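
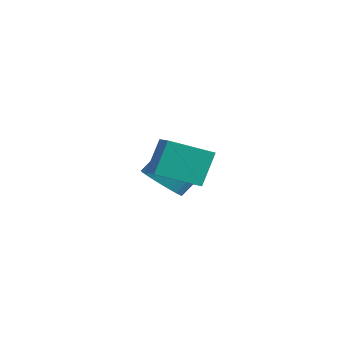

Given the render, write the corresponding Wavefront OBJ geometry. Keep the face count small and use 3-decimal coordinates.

v 1.917 -2.753 2.785
v 1.748 -2.182 3.781
v 2.524 -1.675 2.27
v 2.355 -1.104 3.266
v 2.665 -3.036 3.074
v 2.496 -2.465 4.07
v 3.272 -1.958 2.559
v 3.103 -1.387 3.555
v -0.544 -0.435 0.79
v 0.18 -0.485 0.707
v 0.328 0.286 1.548
v -0.396 0.335 1.63
v 0.117 -0.274 0.526
v 0.265 0.496 1.366
v -0.046 -0.089 0.384
v 0.102 0.682 1.225
v -0.285 0.044 0.304
v -0.137 0.815 1.145
v -0.563 0.104 0.298
v -0.415 0.875 1.139
v -0.839 0.082 0.367
v -0.691 0.853 1.208
v -1.069 -0.019 0.5
v -0.921 0.752 1.341
v -1.22 -0.183 0.678
v -1.072 0.587 1.518
v -1.268 -0.386 0.872
v -1.12 0.385 1.713
v -1.205 -0.596 1.054
v -1.057 0.174 1.894
v -1.042 -0.782 1.195
v -0.894 -0.011 2.036
v -0.803 -0.915 1.275
v -0.655 -0.144 2.116
v -0.525 -0.975 1.281
v -0.377 -0.204 2.122
v -0.249 -0.953 1.212
v -0.101 -0.182 2.053
v -0.019 -0.852 1.079
v 0.129 -0.081 1.92
v 0.132 -0.687 0.902
v 0.28 0.083 1.742
f 2 4 1
f 5 2 1
f 1 4 3
f 3 5 1
f 2 8 4
f 6 2 5
f 6 8 2
f 4 8 3
f 7 5 3
f 3 8 7
f 7 6 5
f 8 6 7
f 10 9 13
f 10 13 11
f 11 13 14
f 11 14 12
f 13 9 15
f 13 15 14
f 14 15 16
f 14 16 12
f 15 9 17
f 15 17 16
f 16 17 18
f 16 18 12
f 17 9 19
f 17 19 18
f 18 19 20
f 18 20 12
f 19 9 21
f 19 21 20
f 20 21 22
f 20 22 12
f 21 9 23
f 21 23 22
f 22 23 24
f 22 24 12
f 23 9 25
f 23 25 24
f 24 25 26
f 24 26 12
f 25 9 27
f 25 27 26
f 26 27 28
f 26 28 12
f 27 9 29
f 27 29 28
f 28 29 30
f 28 30 12
f 29 9 31
f 29 31 30
f 30 31 32
f 30 32 12
f 31 9 33
f 31 33 32
f 32 33 34
f 32 34 12
f 33 9 35
f 33 35 34
f 34 35 36
f 34 36 12
f 35 9 37
f 35 37 36
f 36 37 38
f 36 38 12
f 37 9 39
f 37 39 38
f 38 39 40
f 38 40 12
f 39 9 41
f 39 41 40
f 40 41 42
f 40 42 12
f 41 9 10
f 41 10 42
f 42 10 11
f 42 11 12



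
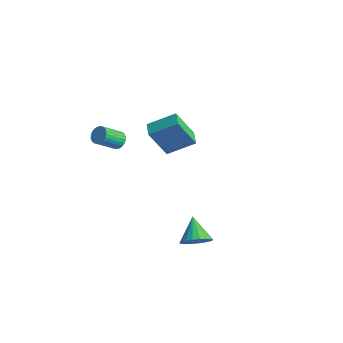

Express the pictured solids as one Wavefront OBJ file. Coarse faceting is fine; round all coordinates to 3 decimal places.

v 4.489 -2.258 -1.751
v 4.782 -2.729 -1.134
v 3.471 -1.682 -0.829
v 4.983 -2.421 -1.104
v 5.086 -2.08 -1.203
v 5.072 -1.775 -1.41
v 4.941 -1.565 -1.685
v 4.722 -1.493 -1.973
v 4.456 -1.572 -2.217
v 4.197 -1.787 -2.369
v 3.995 -2.095 -2.398
v 3.892 -2.436 -2.299
v 3.907 -2.741 -2.092
v 4.037 -2.951 -1.817
v 4.257 -3.024 -1.529
v 4.523 -2.944 -1.285
v -1.148 -2.791 2.609
v -0.709 -3.024 2.397
v -0.853 -4.101 3.279
v -1.292 -3.869 3.491
v -0.624 -2.908 2.551
v -0.768 -3.986 3.433
v -0.619 -2.775 2.715
v -0.763 -3.853 3.597
v -0.694 -2.645 2.862
v -0.838 -3.723 3.744
v -0.838 -2.537 2.971
v -0.982 -3.614 3.853
v -1.03 -2.467 3.024
v -1.174 -3.545 3.906
v -1.239 -2.447 3.015
v -1.383 -3.524 3.897
v -1.435 -2.479 2.944
v -1.579 -3.557 3.826
v -1.587 -2.559 2.821
v -1.731 -3.636 3.703
v -1.672 -2.674 2.667
v -1.816 -3.752 3.549
v -1.677 -2.807 2.503
v -1.821 -3.885 3.385
v -1.602 -2.937 2.356
v -1.746 -4.015 3.238
v -1.458 -3.046 2.247
v -1.602 -4.123 3.129
v -1.266 -3.115 2.194
v -1.41 -4.193 3.076
v -1.057 -3.136 2.203
v -1.201 -4.213 3.085
v -0.861 -3.103 2.274
v -1.005 -4.181 3.156
v -2.181 1.083 -1.203
v -2.557 0.171 0.606
v -2.968 1.572 -1.12
v -3.344 0.659 0.688
v -1.316 2.341 -0.388
v -1.692 1.428 1.42
v -2.103 2.829 -0.306
v -2.479 1.917 1.503
f 2 1 4
f 2 4 3
f 4 1 5
f 4 5 3
f 5 1 6
f 5 6 3
f 6 1 7
f 6 7 3
f 7 1 8
f 7 8 3
f 8 1 9
f 8 9 3
f 9 1 10
f 9 10 3
f 10 1 11
f 10 11 3
f 11 1 12
f 11 12 3
f 12 1 13
f 12 13 3
f 13 1 14
f 13 14 3
f 14 1 15
f 14 15 3
f 15 1 16
f 15 16 3
f 16 1 2
f 16 2 3
f 18 17 21
f 18 21 19
f 19 21 22
f 19 22 20
f 21 17 23
f 21 23 22
f 22 23 24
f 22 24 20
f 23 17 25
f 23 25 24
f 24 25 26
f 24 26 20
f 25 17 27
f 25 27 26
f 26 27 28
f 26 28 20
f 27 17 29
f 27 29 28
f 28 29 30
f 28 30 20
f 29 17 31
f 29 31 30
f 30 31 32
f 30 32 20
f 31 17 33
f 31 33 32
f 32 33 34
f 32 34 20
f 33 17 35
f 33 35 34
f 34 35 36
f 34 36 20
f 35 17 37
f 35 37 36
f 36 37 38
f 36 38 20
f 37 17 39
f 37 39 38
f 38 39 40
f 38 40 20
f 39 17 41
f 39 41 40
f 40 41 42
f 40 42 20
f 41 17 43
f 41 43 42
f 42 43 44
f 42 44 20
f 43 17 45
f 43 45 44
f 44 45 46
f 44 46 20
f 45 17 47
f 45 47 46
f 46 47 48
f 46 48 20
f 47 17 49
f 47 49 48
f 48 49 50
f 48 50 20
f 49 17 18
f 49 18 50
f 50 18 19
f 50 19 20
f 52 54 51
f 55 52 51
f 51 54 53
f 53 55 51
f 52 58 54
f 56 52 55
f 56 58 52
f 54 58 53
f 57 55 53
f 53 58 57
f 57 56 55
f 58 56 57



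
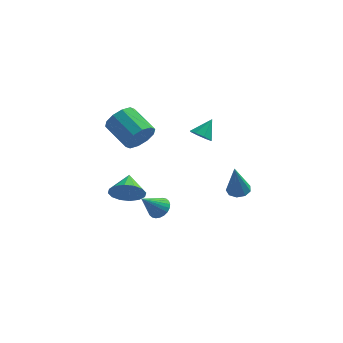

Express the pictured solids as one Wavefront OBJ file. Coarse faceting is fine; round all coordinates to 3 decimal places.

v -1.62 0.025 -2.183
v -1.192 -0.313 -1.356
v -1.68 1.235 -1.657
v -0.804 -0.163 -1.655
v -0.634 0.036 -2.095
v -0.728 0.233 -2.559
v -1.061 0.374 -2.922
v -1.544 0.422 -3.087
v -2.047 0.363 -3.009
v -2.436 0.214 -2.711
v -2.606 0.014 -2.27
v -2.512 -0.183 -1.807
v -2.179 -0.324 -1.444
v -1.696 -0.371 -1.279
v -0.189 1.71 -4.484
v 0.133 2.117 -4.014
v -1.031 1.05 -3.336
v -0.081 2.273 -4.082
v -0.311 2.343 -4.211
v -0.523 2.316 -4.381
v -0.684 2.198 -4.567
v -0.77 2.005 -4.741
v -0.767 1.767 -4.875
v -0.676 1.521 -4.95
v -0.511 1.303 -4.954
v -0.297 1.148 -4.887
v -0.067 1.078 -4.758
v 0.145 1.104 -4.588
v 0.306 1.222 -4.402
v 0.392 1.415 -4.228
v 0.389 1.653 -4.094
v 0.298 1.899 -4.019
v -1.06 1.145 1.315
v -0.532 1.244 2.087
v -1.753 2.373 2.777
v -2.28 2.275 2.005
v -0.371 1.652 1.705
v -1.591 2.781 2.395
v -0.472 1.866 1.175
v -1.693 2.995 1.865
v -0.799 1.805 0.698
v -2.019 2.934 1.388
v -1.224 1.492 0.457
v -2.445 2.621 1.147
v -1.587 1.047 0.543
v -2.808 2.176 1.233
v -1.749 0.639 0.925
v -2.969 1.768 1.615
v -1.647 0.425 1.455
v -2.868 1.554 2.145
v -1.321 0.486 1.932
v -2.541 1.615 2.622
v -0.895 0.799 2.173
v -2.116 1.928 2.863
v 3.892 2.387 -3.128
v 4.48 2.66 -3.002
v 3.708 1.873 -1.152
v 4.152 2.967 -2.953
v 3.704 3.003 -2.986
v 3.343 2.75 -3.085
v 3.24 2.327 -3.205
v 3.441 1.932 -3.288
v 3.854 1.75 -3.297
v 4.285 1.865 -3.227
v 4.532 2.225 -3.11
v 2.196 -0.459 2.812
v 2.42 -0.077 2.35
v 2.684 0.239 3.628
v 1.974 0.056 2.503
v 1.658 -0.113 2.837
v 1.657 -0.484 3.157
v 1.971 -0.841 3.274
v 2.417 -0.974 3.121
v 2.733 -0.806 2.787
v 2.734 -0.434 2.468
f 2 1 4
f 2 4 3
f 4 1 5
f 4 5 3
f 5 1 6
f 5 6 3
f 6 1 7
f 6 7 3
f 7 1 8
f 7 8 3
f 8 1 9
f 8 9 3
f 9 1 10
f 9 10 3
f 10 1 11
f 10 11 3
f 11 1 12
f 11 12 3
f 12 1 13
f 12 13 3
f 13 1 14
f 13 14 3
f 14 1 2
f 14 2 3
f 16 15 18
f 16 18 17
f 18 15 19
f 18 19 17
f 19 15 20
f 19 20 17
f 20 15 21
f 20 21 17
f 21 15 22
f 21 22 17
f 22 15 23
f 22 23 17
f 23 15 24
f 23 24 17
f 24 15 25
f 24 25 17
f 25 15 26
f 25 26 17
f 26 15 27
f 26 27 17
f 27 15 28
f 27 28 17
f 28 15 29
f 28 29 17
f 29 15 30
f 29 30 17
f 30 15 31
f 30 31 17
f 31 15 32
f 31 32 17
f 32 15 16
f 32 16 17
f 34 33 37
f 34 37 35
f 35 37 38
f 35 38 36
f 37 33 39
f 37 39 38
f 38 39 40
f 38 40 36
f 39 33 41
f 39 41 40
f 40 41 42
f 40 42 36
f 41 33 43
f 41 43 42
f 42 43 44
f 42 44 36
f 43 33 45
f 43 45 44
f 44 45 46
f 44 46 36
f 45 33 47
f 45 47 46
f 46 47 48
f 46 48 36
f 47 33 49
f 47 49 48
f 48 49 50
f 48 50 36
f 49 33 51
f 49 51 50
f 50 51 52
f 50 52 36
f 51 33 53
f 51 53 52
f 52 53 54
f 52 54 36
f 53 33 34
f 53 34 54
f 54 34 35
f 54 35 36
f 56 55 58
f 56 58 57
f 58 55 59
f 58 59 57
f 59 55 60
f 59 60 57
f 60 55 61
f 60 61 57
f 61 55 62
f 61 62 57
f 62 55 63
f 62 63 57
f 63 55 64
f 63 64 57
f 64 55 65
f 64 65 57
f 65 55 56
f 65 56 57
f 67 66 69
f 67 69 68
f 69 66 70
f 69 70 68
f 70 66 71
f 70 71 68
f 71 66 72
f 71 72 68
f 72 66 73
f 72 73 68
f 73 66 74
f 73 74 68
f 74 66 75
f 74 75 68
f 75 66 67
f 75 67 68



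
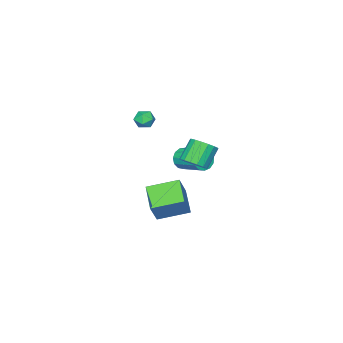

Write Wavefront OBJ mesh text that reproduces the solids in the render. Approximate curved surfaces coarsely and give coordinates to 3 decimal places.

v 3.034 1.055 -1.434
v 1.765 2.341 -0.912
v 3.994 2.303 -2.174
v 2.726 3.589 -1.652
v 3.754 1.251 -0.168
v 2.486 2.537 0.354
v 4.715 2.499 -0.908
v 3.446 3.785 -0.386
v -1.648 -0.219 -1.292
v -0.98 -0.301 -0.741
v -1.984 -0.384 0.463
v -2.652 -0.301 -0.088
v -1.041 0.11 -0.763
v -2.044 0.028 0.441
v -1.24 0.446 -0.907
v -2.244 0.364 0.298
v -1.533 0.63 -1.138
v -2.537 0.547 0.066
v -1.853 0.619 -1.405
v -2.857 0.537 -0.201
v -2.125 0.417 -1.646
v -3.129 0.334 -0.442
v -2.289 0.068 -1.806
v -3.292 -0.014 -0.602
v -2.305 -0.345 -1.848
v -3.309 -0.428 -0.644
v -2.171 -0.73 -1.763
v -3.175 -0.813 -0.559
v -1.917 -0.998 -1.57
v -2.921 -1.081 -0.365
v -1.602 -1.087 -1.313
v -2.605 -1.17 -0.109
v -1.297 -0.977 -1.052
v -2.301 -1.06 0.153
v -1.073 -0.694 -0.845
v -2.076 -0.776 0.359
v -1.069 -3.008 2.16
v -0.727 -2.489 1.852
v -0.653 -3.731 1.408
v -0.311 -3.212 1.1
v -0.119 -3.426 1.731
v -0.377 -2.98 2.196
v -1.003 -3.24 1.064
v -1.261 -2.794 1.529
v -0.686 -2.633 1.174
v -0.14 -2.747 1.587
v -1.24 -3.473 1.673
v -0.694 -3.587 2.086
v -3.828 -3.022 -2.893
v -3.39 -3.261 -2.28
v -3.294 -1.537 -1.675
v -3.732 -1.298 -2.287
v -3.105 -3.163 -2.607
v -3.009 -1.438 -2.002
v -3.049 -3.019 -3.025
v -2.953 -1.295 -2.42
v -3.241 -2.877 -3.401
v -3.145 -1.152 -2.796
v -3.619 -2.78 -3.615
v -3.523 -1.056 -3.01
v -4.063 -2.761 -3.6
v -3.967 -1.036 -2.995
v -4.433 -2.824 -3.36
v -4.337 -1.1 -2.755
v -4.611 -2.951 -2.972
v -4.515 -1.226 -2.367
v -4.54 -3.1 -2.559
v -4.444 -1.375 -1.954
v -4.243 -3.224 -2.251
v -4.147 -1.5 -1.646
v -3.814 -3.284 -2.147
v -3.718 -1.56 -1.542
f 2 4 1
f 5 2 1
f 1 4 3
f 3 5 1
f 2 8 4
f 6 2 5
f 6 8 2
f 4 8 3
f 7 5 3
f 3 8 7
f 7 6 5
f 8 6 7
f 10 9 13
f 10 13 11
f 11 13 14
f 11 14 12
f 13 9 15
f 13 15 14
f 14 15 16
f 14 16 12
f 15 9 17
f 15 17 16
f 16 17 18
f 16 18 12
f 17 9 19
f 17 19 18
f 18 19 20
f 18 20 12
f 19 9 21
f 19 21 20
f 20 21 22
f 20 22 12
f 21 9 23
f 21 23 22
f 22 23 24
f 22 24 12
f 23 9 25
f 23 25 24
f 24 25 26
f 24 26 12
f 25 9 27
f 25 27 26
f 26 27 28
f 26 28 12
f 27 9 29
f 27 29 28
f 28 29 30
f 28 30 12
f 29 9 31
f 29 31 30
f 30 31 32
f 30 32 12
f 31 9 33
f 31 33 32
f 32 33 34
f 32 34 12
f 33 9 35
f 33 35 34
f 34 35 36
f 34 36 12
f 35 9 10
f 35 10 36
f 36 10 11
f 36 11 12
f 37 48 42
f 37 42 38
f 37 38 44
f 37 44 47
f 37 47 48
f 38 42 46
f 42 48 41
f 48 47 39
f 47 44 43
f 44 38 45
f 40 46 41
f 40 41 39
f 40 39 43
f 40 43 45
f 40 45 46
f 41 46 42
f 39 41 48
f 43 39 47
f 45 43 44
f 46 45 38
f 50 49 53
f 50 53 51
f 51 53 54
f 51 54 52
f 53 49 55
f 53 55 54
f 54 55 56
f 54 56 52
f 55 49 57
f 55 57 56
f 56 57 58
f 56 58 52
f 57 49 59
f 57 59 58
f 58 59 60
f 58 60 52
f 59 49 61
f 59 61 60
f 60 61 62
f 60 62 52
f 61 49 63
f 61 63 62
f 62 63 64
f 62 64 52
f 63 49 65
f 63 65 64
f 64 65 66
f 64 66 52
f 65 49 67
f 65 67 66
f 66 67 68
f 66 68 52
f 67 49 69
f 67 69 68
f 68 69 70
f 68 70 52
f 69 49 71
f 69 71 70
f 70 71 72
f 70 72 52
f 71 49 50
f 71 50 72
f 72 50 51
f 72 51 52



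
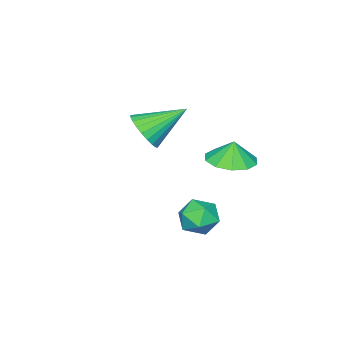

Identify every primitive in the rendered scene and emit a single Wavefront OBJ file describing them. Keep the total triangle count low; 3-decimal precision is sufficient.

v -2.218 -3.701 -1.936
v -1.651 -3.828 -1.123
v -3.582 -2.539 -0.804
v -1.497 -3.502 -1.273
v -1.453 -3.207 -1.524
v -1.526 -2.986 -1.837
v -1.704 -2.875 -2.166
v -1.961 -2.889 -2.46
v -2.256 -3.027 -2.674
v -2.546 -3.268 -2.776
v -2.786 -3.574 -2.75
v -2.939 -3.9 -2.6
v -2.983 -4.196 -2.349
v -2.91 -4.416 -2.035
v -2.732 -4.528 -1.707
v -2.476 -4.514 -1.413
v -2.18 -4.376 -1.199
v -1.891 -4.135 -1.097
v -0.116 1.54 -4.061
v 0.418 2.133 -3.592
v 0.762 0.407 -3.628
v 1.296 1 -3.159
v 0.436 0.823 -2.868
v -0.107 1.522 -3.136
v 1.287 1.018 -4.084
v 0.744 1.717 -4.352
v 1.285 1.81 -3.607
v 0.759 1.69 -2.855
v 0.421 0.85 -4.365
v -0.105 0.73 -3.613
v -2.379 0.594 -2.052
v -1.525 1.255 -2.029
v -2.461 0.666 -1.048
v -2.074 1.629 -2.101
v -2.739 1.607 -2.154
v -3.266 1.199 -2.168
v -3.455 0.559 -2.138
v -3.233 -0.067 -2.075
v -2.684 -0.441 -2.003
v -2.019 -0.419 -1.95
v -1.492 -0.01 -1.936
v -1.303 0.629 -1.967
f 2 1 4
f 2 4 3
f 4 1 5
f 4 5 3
f 5 1 6
f 5 6 3
f 6 1 7
f 6 7 3
f 7 1 8
f 7 8 3
f 8 1 9
f 8 9 3
f 9 1 10
f 9 10 3
f 10 1 11
f 10 11 3
f 11 1 12
f 11 12 3
f 12 1 13
f 12 13 3
f 13 1 14
f 13 14 3
f 14 1 15
f 14 15 3
f 15 1 16
f 15 16 3
f 16 1 17
f 16 17 3
f 17 1 18
f 17 18 3
f 18 1 2
f 18 2 3
f 19 30 24
f 19 24 20
f 19 20 26
f 19 26 29
f 19 29 30
f 20 24 28
f 24 30 23
f 30 29 21
f 29 26 25
f 26 20 27
f 22 28 23
f 22 23 21
f 22 21 25
f 22 25 27
f 22 27 28
f 23 28 24
f 21 23 30
f 25 21 29
f 27 25 26
f 28 27 20
f 32 31 34
f 32 34 33
f 34 31 35
f 34 35 33
f 35 31 36
f 35 36 33
f 36 31 37
f 36 37 33
f 37 31 38
f 37 38 33
f 38 31 39
f 38 39 33
f 39 31 40
f 39 40 33
f 40 31 41
f 40 41 33
f 41 31 42
f 41 42 33
f 42 31 32
f 42 32 33



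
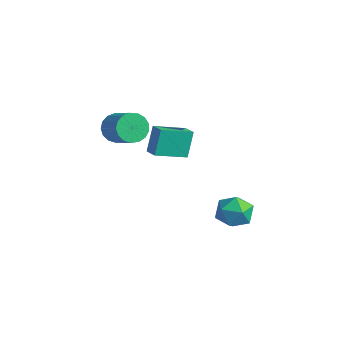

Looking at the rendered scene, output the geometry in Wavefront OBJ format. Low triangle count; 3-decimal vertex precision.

v 3.138 2.115 -0.71
v 3.753 2.213 -1.709
v 3.807 0.347 -0.471
v 4.422 0.445 -1.47
v 4.727 1.08 -0.526
v 4.313 2.173 -0.674
v 3.247 0.387 -1.506
v 2.833 1.48 -1.654
v 3.821 1.145 -2.201
v 4.735 1.573 -1.596
v 2.825 0.987 -0.584
v 3.739 1.415 0.021
v -1.595 -0.601 1.603
v -1.918 0.062 3.223
v -1.094 1.262 0.94
v -1.417 1.925 2.56
v -0.643 -0.765 1.86
v -0.966 -0.102 3.48
v -0.142 1.098 1.197
v -0.465 1.761 2.817
v -3.899 -0.932 2.412
v -3.46 -1.349 1.591
v -1.822 -1.464 2.527
v -2.261 -1.048 3.348
v -3.391 -0.87 1.53
v -1.753 -0.985 2.466
v -3.438 -0.405 1.671
v -1.8 -0.52 2.606
v -3.592 -0.061 1.981
v -1.953 -0.176 2.917
v -3.815 0.084 2.39
v -2.177 -0.031 3.326
v -4.058 -0.004 2.805
v -2.42 -0.12 3.74
v -4.264 -0.305 3.129
v -2.626 -0.421 4.065
v -4.387 -0.75 3.289
v -2.749 -0.865 4.225
v -4.398 -1.236 3.248
v -2.76 -1.352 4.184
v -4.295 -1.653 3.016
v -2.657 -1.768 3.952
v -4.101 -1.905 2.645
v -2.463 -2.02 3.581
v -3.86 -1.934 2.221
v -2.222 -2.049 3.157
v -3.629 -1.733 1.841
v -1.991 -1.848 2.777
f 1 12 6
f 1 6 2
f 1 2 8
f 1 8 11
f 1 11 12
f 2 6 10
f 6 12 5
f 12 11 3
f 11 8 7
f 8 2 9
f 4 10 5
f 4 5 3
f 4 3 7
f 4 7 9
f 4 9 10
f 5 10 6
f 3 5 12
f 7 3 11
f 9 7 8
f 10 9 2
f 14 16 13
f 17 14 13
f 13 16 15
f 15 17 13
f 14 20 16
f 18 14 17
f 18 20 14
f 16 20 15
f 19 17 15
f 15 20 19
f 19 18 17
f 20 18 19
f 22 21 25
f 22 25 23
f 23 25 26
f 23 26 24
f 25 21 27
f 25 27 26
f 26 27 28
f 26 28 24
f 27 21 29
f 27 29 28
f 28 29 30
f 28 30 24
f 29 21 31
f 29 31 30
f 30 31 32
f 30 32 24
f 31 21 33
f 31 33 32
f 32 33 34
f 32 34 24
f 33 21 35
f 33 35 34
f 34 35 36
f 34 36 24
f 35 21 37
f 35 37 36
f 36 37 38
f 36 38 24
f 37 21 39
f 37 39 38
f 38 39 40
f 38 40 24
f 39 21 41
f 39 41 40
f 40 41 42
f 40 42 24
f 41 21 43
f 41 43 42
f 42 43 44
f 42 44 24
f 43 21 45
f 43 45 44
f 44 45 46
f 44 46 24
f 45 21 47
f 45 47 46
f 46 47 48
f 46 48 24
f 47 21 22
f 47 22 48
f 48 22 23
f 48 23 24



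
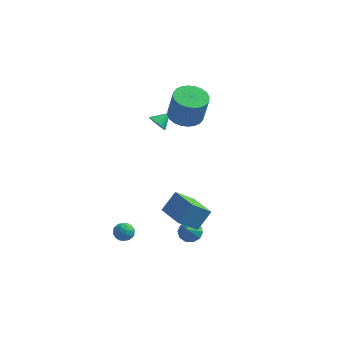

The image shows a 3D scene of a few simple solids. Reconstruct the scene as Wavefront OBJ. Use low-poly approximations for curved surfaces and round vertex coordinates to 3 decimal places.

v -1.486 1.724 3.079
v -0.52 1.43 2.827
v -0.109 1.222 4.65
v -1.074 1.516 4.901
v -0.474 1.831 2.863
v -0.063 1.623 4.685
v -0.581 2.216 2.931
v -0.17 2.009 4.754
v -0.827 2.527 3.022
v -0.416 2.319 4.844
v -1.172 2.715 3.121
v -0.761 2.507 4.944
v -1.566 2.752 3.214
v -1.155 2.544 5.037
v -1.947 2.633 3.286
v -1.536 2.425 5.109
v -2.257 2.375 3.327
v -1.846 2.167 5.15
v -2.451 2.018 3.33
v -2.04 1.81 5.153
v -2.497 1.617 3.295
v -2.086 1.409 5.117
v -2.39 1.231 3.226
v -1.979 1.024 5.049
v -2.144 0.921 3.136
v -1.733 0.713 4.958
v -1.799 0.733 3.036
v -1.388 0.525 4.859
v -1.405 0.696 2.943
v -0.994 0.488 4.766
v -1.024 0.815 2.871
v -0.613 0.607 4.694
v -0.714 1.073 2.83
v -0.303 0.865 4.653
v -3.644 -2.961 -3.463
v -3.033 -2.926 -3.686
v -3.587 -4.014 -3.474
v -2.976 -3.979 -3.697
v -3.111 -3.791 -3.088
v -3.147 -3.14 -3.081
v -3.473 -3.8 -4.079
v -3.509 -3.149 -4.072
v -2.927 -3.444 -4.067
v -2.704 -3.438 -3.455
v -3.916 -3.502 -3.705
v -3.693 -3.496 -3.093
v -3.344 -2.851 -3.574
v -3.276 -4.089 -3.586
v -3.356 -3.979 -3.228
v -2.997 -3.958 -3.36
v -3.411 -2.977 -3.218
v -3.051 -2.956 -3.349
v -3.097 -3.464 -2.998
v -3.569 -3.984 -3.811
v -3.209 -3.963 -3.942
v -3.623 -2.982 -3.8
v -3.264 -2.961 -3.932
v -3.523 -3.476 -4.162
v -2.922 -3.135 -3.929
v -2.889 -3.754 -3.935
v -3.181 -3.649 -4.159
v -3.202 -3.266 -4.155
v -2.791 -3.131 -3.569
v -2.757 -3.751 -3.575
v -2.837 -3.64 -3.217
v -2.858 -3.257 -3.213
v -2.729 -3.436 -3.793
v -3.863 -3.189 -3.585
v -3.829 -3.809 -3.591
v -3.762 -3.683 -3.947
v -3.783 -3.3 -3.943
v -3.731 -3.186 -3.225
v -3.698 -3.805 -3.231
v -3.418 -3.674 -3.005
v -3.439 -3.291 -3.001
v -3.891 -3.504 -3.367
v -3.607 2.926 0.963
v -3.374 3.188 0.415
v -3.073 3.654 1.537
v -3.639 3.343 0.465
v -3.897 3.402 0.629
v -4.088 3.352 0.869
v -4.169 3.205 1.131
v -4.121 2.994 1.354
v -3.955 2.767 1.488
v -3.709 2.576 1.501
v -3.44 2.466 1.391
v -3.209 2.461 1.183
v -3.069 2.563 0.924
v -3.052 2.747 0.674
v -3.162 2.973 0.491
v 0.308 -2.694 -3.181
v 0.793 -2.295 -2.849
v 0.352 -3.446 -2.339
v 0.396 -2.166 -2.714
v -0.034 -2.239 -2.757
v -0.334 -2.485 -2.962
v -0.388 -2.811 -3.25
v -0.177 -3.092 -3.513
v 0.22 -3.221 -3.648
v 0.651 -3.148 -3.605
v 0.951 -2.902 -3.4
v 1.005 -2.576 -3.111
v 1.264 -4.32 -1.409
v 0.435 -5.095 -0.413
v -0.087 -3.152 -1.626
v -0.917 -3.926 -0.63
v 1.777 -3.534 -0.37
v 0.947 -4.308 0.626
v 0.425 -2.365 -0.587
v -0.404 -3.14 0.409
f 2 1 5
f 2 5 3
f 3 5 6
f 3 6 4
f 5 1 7
f 5 7 6
f 6 7 8
f 6 8 4
f 7 1 9
f 7 9 8
f 8 9 10
f 8 10 4
f 9 1 11
f 9 11 10
f 10 11 12
f 10 12 4
f 11 1 13
f 11 13 12
f 12 13 14
f 12 14 4
f 13 1 15
f 13 15 14
f 14 15 16
f 14 16 4
f 15 1 17
f 15 17 16
f 16 17 18
f 16 18 4
f 17 1 19
f 17 19 18
f 18 19 20
f 18 20 4
f 19 1 21
f 19 21 20
f 20 21 22
f 20 22 4
f 21 1 23
f 21 23 22
f 22 23 24
f 22 24 4
f 23 1 25
f 23 25 24
f 24 25 26
f 24 26 4
f 25 1 27
f 25 27 26
f 26 27 28
f 26 28 4
f 27 1 29
f 27 29 28
f 28 29 30
f 28 30 4
f 29 1 31
f 29 31 30
f 30 31 32
f 30 32 4
f 31 1 33
f 31 33 32
f 32 33 34
f 32 34 4
f 33 1 2
f 33 2 34
f 34 2 3
f 34 3 4
f 35 72 51
f 72 46 75
f 51 75 40
f 72 75 51
f 35 51 47
f 51 40 52
f 47 52 36
f 51 52 47
f 35 47 56
f 47 36 57
f 56 57 42
f 47 57 56
f 35 56 68
f 56 42 71
f 68 71 45
f 56 71 68
f 35 68 72
f 68 45 76
f 72 76 46
f 68 76 72
f 36 52 63
f 52 40 66
f 63 66 44
f 52 66 63
f 40 75 53
f 75 46 74
f 53 74 39
f 75 74 53
f 46 76 73
f 76 45 69
f 73 69 37
f 76 69 73
f 45 71 70
f 71 42 58
f 70 58 41
f 71 58 70
f 42 57 62
f 57 36 59
f 62 59 43
f 57 59 62
f 38 64 50
f 64 44 65
f 50 65 39
f 64 65 50
f 38 50 48
f 50 39 49
f 48 49 37
f 50 49 48
f 38 48 55
f 48 37 54
f 55 54 41
f 48 54 55
f 38 55 60
f 55 41 61
f 60 61 43
f 55 61 60
f 38 60 64
f 60 43 67
f 64 67 44
f 60 67 64
f 39 65 53
f 65 44 66
f 53 66 40
f 65 66 53
f 37 49 73
f 49 39 74
f 73 74 46
f 49 74 73
f 41 54 70
f 54 37 69
f 70 69 45
f 54 69 70
f 43 61 62
f 61 41 58
f 62 58 42
f 61 58 62
f 44 67 63
f 67 43 59
f 63 59 36
f 67 59 63
f 78 77 80
f 78 80 79
f 80 77 81
f 80 81 79
f 81 77 82
f 81 82 79
f 82 77 83
f 82 83 79
f 83 77 84
f 83 84 79
f 84 77 85
f 84 85 79
f 85 77 86
f 85 86 79
f 86 77 87
f 86 87 79
f 87 77 88
f 87 88 79
f 88 77 89
f 88 89 79
f 89 77 90
f 89 90 79
f 90 77 91
f 90 91 79
f 91 77 78
f 91 78 79
f 93 92 95
f 93 95 94
f 95 92 96
f 95 96 94
f 96 92 97
f 96 97 94
f 97 92 98
f 97 98 94
f 98 92 99
f 98 99 94
f 99 92 100
f 99 100 94
f 100 92 101
f 100 101 94
f 101 92 102
f 101 102 94
f 102 92 103
f 102 103 94
f 103 92 93
f 103 93 94
f 105 107 104
f 108 105 104
f 104 107 106
f 106 108 104
f 105 111 107
f 109 105 108
f 109 111 105
f 107 111 106
f 110 108 106
f 106 111 110
f 110 109 108
f 111 109 110



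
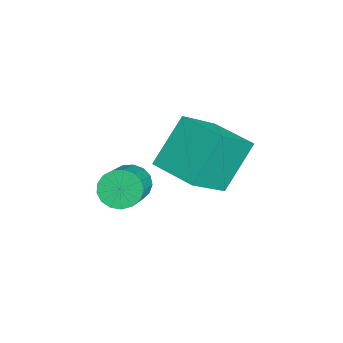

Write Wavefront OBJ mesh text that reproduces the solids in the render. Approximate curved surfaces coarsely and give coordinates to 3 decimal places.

v -0.128 -2.211 1.54
v -0.792 -1.391 2.742
v 0.869 -1.362 1.51
v 0.205 -0.541 2.712
v 0.695 -3.139 2.628
v 0.031 -2.318 3.83
v 1.692 -2.289 2.598
v 1.028 -1.469 3.8
v 0.868 -3.717 2.073
v 1.214 -3.718 1.633
v 2.679 -4.084 2.787
v 2.332 -4.083 3.227
v 1.214 -3.463 1.714
v 2.679 -3.828 2.868
v 1.134 -3.266 1.877
v 2.599 -3.631 3.031
v 0.994 -3.172 2.085
v 2.459 -3.537 3.239
v 0.824 -3.203 2.291
v 2.289 -3.568 3.444
v 0.665 -3.352 2.446
v 2.13 -3.717 3.6
v 0.552 -3.585 2.516
v 2.017 -3.95 3.67
v 0.511 -3.848 2.485
v 1.976 -4.213 3.638
v 0.552 -4.081 2.359
v 2.017 -4.446 3.513
v 0.665 -4.231 2.168
v 2.13 -4.596 3.321
v 0.825 -4.263 1.955
v 2.29 -4.628 3.109
v 0.994 -4.17 1.769
v 2.459 -4.535 2.923
v 1.135 -3.974 1.653
v 2.599 -4.339 2.807
f 2 4 1
f 5 2 1
f 1 4 3
f 3 5 1
f 2 8 4
f 6 2 5
f 6 8 2
f 4 8 3
f 7 5 3
f 3 8 7
f 7 6 5
f 8 6 7
f 10 9 13
f 10 13 11
f 11 13 14
f 11 14 12
f 13 9 15
f 13 15 14
f 14 15 16
f 14 16 12
f 15 9 17
f 15 17 16
f 16 17 18
f 16 18 12
f 17 9 19
f 17 19 18
f 18 19 20
f 18 20 12
f 19 9 21
f 19 21 20
f 20 21 22
f 20 22 12
f 21 9 23
f 21 23 22
f 22 23 24
f 22 24 12
f 23 9 25
f 23 25 24
f 24 25 26
f 24 26 12
f 25 9 27
f 25 27 26
f 26 27 28
f 26 28 12
f 27 9 29
f 27 29 28
f 28 29 30
f 28 30 12
f 29 9 31
f 29 31 30
f 30 31 32
f 30 32 12
f 31 9 33
f 31 33 32
f 32 33 34
f 32 34 12
f 33 9 35
f 33 35 34
f 34 35 36
f 34 36 12
f 35 9 10
f 35 10 36
f 36 10 11
f 36 11 12



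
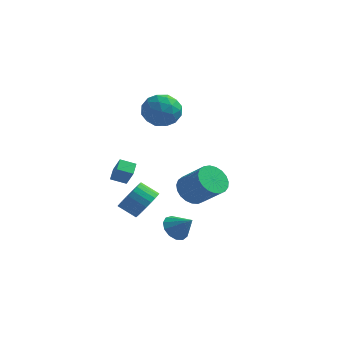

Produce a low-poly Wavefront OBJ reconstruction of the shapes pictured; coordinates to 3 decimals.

v -1.617 -2.082 -2.858
v -1.131 -2.759 -2.219
v -2.178 -2.835 -1.504
v -2.663 -2.158 -2.142
v -1.037 -2.402 -2.043
v -2.084 -2.478 -1.328
v -1.031 -1.996 -1.991
v -2.077 -2.071 -1.275
v -1.114 -1.602 -2.071
v -2.16 -1.678 -1.355
v -1.273 -1.282 -2.27
v -2.32 -1.358 -1.555
v -1.485 -1.084 -2.559
v -2.532 -1.16 -1.844
v -1.717 -1.038 -2.894
v -2.764 -1.113 -2.179
v -1.934 -1.15 -3.223
v -2.98 -1.226 -2.508
v -2.102 -1.405 -3.496
v -3.149 -1.481 -2.781
v -2.196 -1.762 -3.672
v -3.243 -1.838 -2.957
v -2.203 -2.169 -3.725
v -3.249 -2.244 -3.009
v -2.12 -2.562 -3.645
v -3.166 -2.638 -2.929
v -1.96 -2.882 -3.445
v -3.007 -2.958 -2.73
v -1.748 -3.08 -3.156
v -2.795 -3.156 -2.441
v -1.516 -3.127 -2.821
v -2.563 -3.202 -2.106
v -1.3 -3.014 -2.492
v -2.346 -3.09 -1.777
v -0.004 -1.984 -4.392
v 0.535 -2.278 -5.064
v 1.044 -2.176 -3.468
v 0.602 -1.771 -5.036
v 0.477 -1.331 -4.803
v 0.2 -1.099 -4.44
v -0.143 -1.148 -4.061
v -0.441 -1.463 -3.788
v -0.601 -1.943 -3.706
v -0.571 -2.436 -3.842
v -0.361 -2.786 -4.152
v -0.038 -2.882 -4.539
v 0.296 -2.692 -4.879
v -2.999 1.877 2.929
v -2.124 2.118 3.759
v -1.996 0.262 2.341
v -1.121 0.503 3.171
v -2.237 0.143 3.541
v -2.858 1.141 3.905
v -1.262 1.239 2.195
v -1.883 2.237 2.559
v -1.051 1.724 3.306
v -1.653 1.047 4.138
v -2.467 1.333 1.962
v -3.069 0.656 2.794
v -2.65 2.139 3.396
v -1.47 0.241 2.704
v -2.127 0.029 2.922
v -1.612 0.171 3.41
v -3.081 1.565 3.481
v -2.567 1.707 3.969
v -2.633 0.546 3.841
v -1.553 0.673 2.131
v -1.039 0.815 2.619
v -2.508 2.209 2.69
v -1.993 2.351 3.178
v -1.487 1.834 2.259
v -1.505 2.049 3.617
v -0.915 1.1 3.272
v -0.998 1.532 2.698
v -1.362 2.119 2.912
v -1.859 1.651 4.106
v -1.269 0.702 3.761
v -1.925 0.49 3.978
v -2.29 1.077 4.192
v -1.228 1.419 3.84
v -2.851 1.678 2.339
v -2.261 0.729 1.994
v -1.83 1.303 1.908
v -2.195 1.89 2.122
v -3.205 1.28 2.828
v -2.615 0.331 2.483
v -2.758 0.261 3.188
v -3.122 0.848 3.402
v -2.892 0.961 2.26
v -2.668 -2.528 -1.145
v -3.505 -2.846 -0.798
v -2.828 -1.709 -0.781
v -3.665 -2.027 -0.435
v -2.115 -2.873 -0.125
v -2.952 -3.191 0.221
v -2.275 -2.054 0.238
v -3.112 -2.372 0.585
v 0.348 -0.455 -2.067
v 0.96 0.285 -2.492
v 2.404 -0.165 -1.199
v 1.792 -0.905 -0.773
v 0.75 0.508 -2.181
v 2.194 0.058 -0.887
v 0.471 0.565 -1.85
v 1.915 0.115 -0.556
v 0.171 0.445 -1.556
v 1.615 -0.005 -0.263
v -0.098 0.17 -1.351
v 1.345 -0.28 -0.057
v -0.291 -0.213 -1.269
v 1.153 -0.663 0.024
v -0.373 -0.639 -1.326
v 1.071 -1.089 -0.032
v -0.33 -1.032 -1.51
v 1.114 -1.482 -0.217
v -0.17 -1.326 -1.791
v 1.274 -1.776 -0.498
v 0.079 -1.469 -2.12
v 1.523 -1.919 -0.826
v 0.376 -1.436 -2.439
v 1.819 -1.887 -1.145
v 0.667 -1.235 -2.694
v 2.111 -1.685 -1.4
v 0.903 -0.898 -2.84
v 2.347 -1.348 -1.547
v 1.043 -0.485 -2.853
v 2.487 -0.935 -1.56
v 1.063 -0.066 -2.73
v 2.507 -0.516 -1.436
f 2 1 5
f 2 5 3
f 3 5 6
f 3 6 4
f 5 1 7
f 5 7 6
f 6 7 8
f 6 8 4
f 7 1 9
f 7 9 8
f 8 9 10
f 8 10 4
f 9 1 11
f 9 11 10
f 10 11 12
f 10 12 4
f 11 1 13
f 11 13 12
f 12 13 14
f 12 14 4
f 13 1 15
f 13 15 14
f 14 15 16
f 14 16 4
f 15 1 17
f 15 17 16
f 16 17 18
f 16 18 4
f 17 1 19
f 17 19 18
f 18 19 20
f 18 20 4
f 19 1 21
f 19 21 20
f 20 21 22
f 20 22 4
f 21 1 23
f 21 23 22
f 22 23 24
f 22 24 4
f 23 1 25
f 23 25 24
f 24 25 26
f 24 26 4
f 25 1 27
f 25 27 26
f 26 27 28
f 26 28 4
f 27 1 29
f 27 29 28
f 28 29 30
f 28 30 4
f 29 1 31
f 29 31 30
f 30 31 32
f 30 32 4
f 31 1 33
f 31 33 32
f 32 33 34
f 32 34 4
f 33 1 2
f 33 2 34
f 34 2 3
f 34 3 4
f 36 35 38
f 36 38 37
f 38 35 39
f 38 39 37
f 39 35 40
f 39 40 37
f 40 35 41
f 40 41 37
f 41 35 42
f 41 42 37
f 42 35 43
f 42 43 37
f 43 35 44
f 43 44 37
f 44 35 45
f 44 45 37
f 45 35 46
f 45 46 37
f 46 35 47
f 46 47 37
f 47 35 36
f 47 36 37
f 48 85 64
f 85 59 88
f 64 88 53
f 85 88 64
f 48 64 60
f 64 53 65
f 60 65 49
f 64 65 60
f 48 60 69
f 60 49 70
f 69 70 55
f 60 70 69
f 48 69 81
f 69 55 84
f 81 84 58
f 69 84 81
f 48 81 85
f 81 58 89
f 85 89 59
f 81 89 85
f 49 65 76
f 65 53 79
f 76 79 57
f 65 79 76
f 53 88 66
f 88 59 87
f 66 87 52
f 88 87 66
f 59 89 86
f 89 58 82
f 86 82 50
f 89 82 86
f 58 84 83
f 84 55 71
f 83 71 54
f 84 71 83
f 55 70 75
f 70 49 72
f 75 72 56
f 70 72 75
f 51 77 63
f 77 57 78
f 63 78 52
f 77 78 63
f 51 63 61
f 63 52 62
f 61 62 50
f 63 62 61
f 51 61 68
f 61 50 67
f 68 67 54
f 61 67 68
f 51 68 73
f 68 54 74
f 73 74 56
f 68 74 73
f 51 73 77
f 73 56 80
f 77 80 57
f 73 80 77
f 52 78 66
f 78 57 79
f 66 79 53
f 78 79 66
f 50 62 86
f 62 52 87
f 86 87 59
f 62 87 86
f 54 67 83
f 67 50 82
f 83 82 58
f 67 82 83
f 56 74 75
f 74 54 71
f 75 71 55
f 74 71 75
f 57 80 76
f 80 56 72
f 76 72 49
f 80 72 76
f 91 93 90
f 94 91 90
f 90 93 92
f 92 94 90
f 91 97 93
f 95 91 94
f 95 97 91
f 93 97 92
f 96 94 92
f 92 97 96
f 96 95 94
f 97 95 96
f 99 98 102
f 99 102 100
f 100 102 103
f 100 103 101
f 102 98 104
f 102 104 103
f 103 104 105
f 103 105 101
f 104 98 106
f 104 106 105
f 105 106 107
f 105 107 101
f 106 98 108
f 106 108 107
f 107 108 109
f 107 109 101
f 108 98 110
f 108 110 109
f 109 110 111
f 109 111 101
f 110 98 112
f 110 112 111
f 111 112 113
f 111 113 101
f 112 98 114
f 112 114 113
f 113 114 115
f 113 115 101
f 114 98 116
f 114 116 115
f 115 116 117
f 115 117 101
f 116 98 118
f 116 118 117
f 117 118 119
f 117 119 101
f 118 98 120
f 118 120 119
f 119 120 121
f 119 121 101
f 120 98 122
f 120 122 121
f 121 122 123
f 121 123 101
f 122 98 124
f 122 124 123
f 123 124 125
f 123 125 101
f 124 98 126
f 124 126 125
f 125 126 127
f 125 127 101
f 126 98 128
f 126 128 127
f 127 128 129
f 127 129 101
f 128 98 99
f 128 99 129
f 129 99 100
f 129 100 101



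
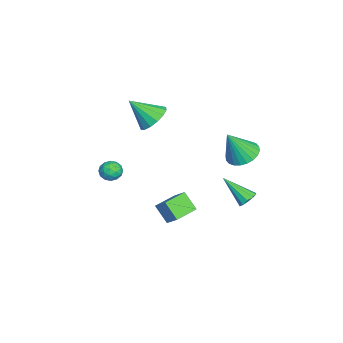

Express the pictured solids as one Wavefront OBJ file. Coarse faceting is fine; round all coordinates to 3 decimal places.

v 0.089 3.75 0.004
v 0.685 3.05 -0.482
v 0.611 2.91 1.856
v 0.95 3.351 -0.42
v 1.084 3.713 -0.294
v 1.067 4.08 -0.123
v 0.9 4.397 0.068
v 0.61 4.616 0.249
v 0.241 4.702 0.393
v -0.152 4.644 0.477
v -0.508 4.45 0.49
v -0.773 4.149 0.428
v -0.907 3.787 0.302
v -0.89 3.42 0.13
v -0.723 3.103 -0.06
v -0.433 2.884 -0.241
v -0.064 2.798 -0.385
v 0.329 2.856 -0.47
v -1.635 -3.192 -3.188
v -1.328 -3.595 -2.64
v -1.872 -4.205 -3.8
v -1.565 -4.608 -3.252
v -2.211 -4.252 -3.137
v -2.064 -3.626 -2.758
v -1.136 -4.174 -3.682
v -0.989 -3.548 -3.303
v -1.019 -4.202 -2.945
v -1.684 -4.25 -2.608
v -1.516 -3.55 -3.832
v -2.181 -3.598 -3.495
v -1.461 -3.304 -2.86
v -1.739 -4.496 -3.58
v -2.119 -4.287 -3.512
v -1.938 -4.523 -3.19
v -1.894 -3.322 -2.93
v -1.713 -3.559 -2.608
v -2.232 -3.946 -2.9
v -1.487 -4.241 -3.832
v -1.306 -4.478 -3.51
v -1.262 -3.277 -3.25
v -1.081 -3.513 -2.928
v -0.968 -3.854 -3.54
v -1.099 -3.898 -2.717
v -1.238 -4.494 -3.077
v -0.986 -4.239 -3.329
v -0.9 -3.871 -3.107
v -1.49 -3.926 -2.519
v -1.629 -4.522 -2.879
v -2.008 -4.313 -2.812
v -1.922 -3.945 -2.589
v -1.308 -4.283 -2.698
v -1.571 -3.278 -3.561
v -1.71 -3.874 -3.921
v -1.278 -3.855 -3.851
v -1.192 -3.487 -3.628
v -1.962 -3.306 -3.363
v -2.101 -3.902 -3.723
v -2.3 -3.929 -3.333
v -2.214 -3.561 -3.111
v -1.892 -3.517 -3.742
v 2.256 -0.236 -4.584
v 1.727 -0.956 -3.586
v 1.029 0.727 -4.54
v 0.5 0.007 -3.542
v 2.76 0.373 -3.878
v 2.231 -0.347 -2.88
v 1.533 1.336 -3.834
v 1.004 0.616 -2.836
v -2.556 -1.525 0.79
v -2.041 -2.186 0.124
v -2.604 -2.935 2.15
v -1.641 -1.927 0.406
v -1.486 -1.56 0.792
v -1.618 -1.184 1.176
v -2.001 -0.9 1.458
v -2.532 -0.783 1.56
v -3.07 -0.864 1.456
v -3.47 -1.123 1.173
v -3.625 -1.49 0.788
v -3.493 -1.866 0.403
v -3.11 -2.15 0.122
v -2.579 -2.267 0.02
v 3.723 4.311 -1.181
v 4.046 4.612 -0.732
v 3.217 2.909 0.121
v 3.681 4.747 -0.728
v 3.332 4.716 -0.898
v 3.132 4.53 -1.175
v 3.158 4.261 -1.455
v 3.4 4.011 -1.631
v 3.765 3.875 -1.634
v 4.114 3.907 -1.465
v 4.314 4.093 -1.187
v 4.288 4.362 -0.907
f 2 1 4
f 2 4 3
f 4 1 5
f 4 5 3
f 5 1 6
f 5 6 3
f 6 1 7
f 6 7 3
f 7 1 8
f 7 8 3
f 8 1 9
f 8 9 3
f 9 1 10
f 9 10 3
f 10 1 11
f 10 11 3
f 11 1 12
f 11 12 3
f 12 1 13
f 12 13 3
f 13 1 14
f 13 14 3
f 14 1 15
f 14 15 3
f 15 1 16
f 15 16 3
f 16 1 17
f 16 17 3
f 17 1 18
f 17 18 3
f 18 1 2
f 18 2 3
f 19 56 35
f 56 30 59
f 35 59 24
f 56 59 35
f 19 35 31
f 35 24 36
f 31 36 20
f 35 36 31
f 19 31 40
f 31 20 41
f 40 41 26
f 31 41 40
f 19 40 52
f 40 26 55
f 52 55 29
f 40 55 52
f 19 52 56
f 52 29 60
f 56 60 30
f 52 60 56
f 20 36 47
f 36 24 50
f 47 50 28
f 36 50 47
f 24 59 37
f 59 30 58
f 37 58 23
f 59 58 37
f 30 60 57
f 60 29 53
f 57 53 21
f 60 53 57
f 29 55 54
f 55 26 42
f 54 42 25
f 55 42 54
f 26 41 46
f 41 20 43
f 46 43 27
f 41 43 46
f 22 48 34
f 48 28 49
f 34 49 23
f 48 49 34
f 22 34 32
f 34 23 33
f 32 33 21
f 34 33 32
f 22 32 39
f 32 21 38
f 39 38 25
f 32 38 39
f 22 39 44
f 39 25 45
f 44 45 27
f 39 45 44
f 22 44 48
f 44 27 51
f 48 51 28
f 44 51 48
f 23 49 37
f 49 28 50
f 37 50 24
f 49 50 37
f 21 33 57
f 33 23 58
f 57 58 30
f 33 58 57
f 25 38 54
f 38 21 53
f 54 53 29
f 38 53 54
f 27 45 46
f 45 25 42
f 46 42 26
f 45 42 46
f 28 51 47
f 51 27 43
f 47 43 20
f 51 43 47
f 62 64 61
f 65 62 61
f 61 64 63
f 63 65 61
f 62 68 64
f 66 62 65
f 66 68 62
f 64 68 63
f 67 65 63
f 63 68 67
f 67 66 65
f 68 66 67
f 70 69 72
f 70 72 71
f 72 69 73
f 72 73 71
f 73 69 74
f 73 74 71
f 74 69 75
f 74 75 71
f 75 69 76
f 75 76 71
f 76 69 77
f 76 77 71
f 77 69 78
f 77 78 71
f 78 69 79
f 78 79 71
f 79 69 80
f 79 80 71
f 80 69 81
f 80 81 71
f 81 69 82
f 81 82 71
f 82 69 70
f 82 70 71
f 84 83 86
f 84 86 85
f 86 83 87
f 86 87 85
f 87 83 88
f 87 88 85
f 88 83 89
f 88 89 85
f 89 83 90
f 89 90 85
f 90 83 91
f 90 91 85
f 91 83 92
f 91 92 85
f 92 83 93
f 92 93 85
f 93 83 94
f 93 94 85
f 94 83 84
f 94 84 85



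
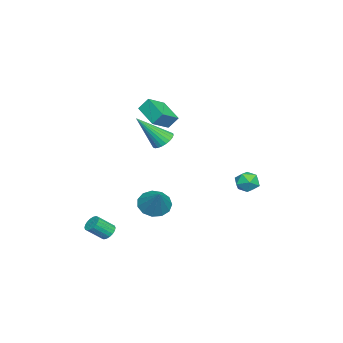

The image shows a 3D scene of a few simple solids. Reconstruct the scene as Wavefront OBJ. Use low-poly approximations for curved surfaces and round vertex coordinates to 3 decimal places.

v -1.192 -1.455 -3.57
v -0.451 -1.893 -4.018
v -0.048 -0.825 -2.29
v -0.486 -1.392 -4.233
v -0.746 -0.911 -4.238
v -1.147 -0.603 -4.031
v -1.563 -0.565 -3.678
v -1.861 -0.811 -3.291
v -1.947 -1.261 -2.992
v -1.793 -1.773 -2.878
v -1.448 -2.184 -2.983
v -1.023 -2.364 -3.275
v -0.651 -2.255 -3.661
v -2.396 3.718 -2.381
v -2.032 4.201 -1.874
v -2.288 2.759 -1.546
v -1.924 3.242 -1.039
v -2.69 3.341 -1.198
v -2.757 3.934 -1.714
v -1.563 3.026 -1.706
v -1.63 3.619 -2.222
v -1.518 3.773 -1.457
v -2.214 3.968 -1.143
v -2.106 2.992 -2.277
v -2.802 3.187 -1.963
v 3.752 -2.48 -3.585
v 3.968 -2.766 -3.988
v 4.464 -3.506 -3.199
v 4.248 -3.22 -2.795
v 4.138 -2.603 -3.942
v 4.634 -3.342 -3.153
v 4.231 -2.415 -3.825
v 4.727 -3.155 -3.035
v 4.23 -2.24 -3.66
v 4.726 -2.98 -2.871
v 4.134 -2.113 -3.48
v 4.63 -2.852 -2.691
v 3.962 -2.058 -3.321
v 4.458 -2.798 -2.532
v 3.749 -2.087 -3.214
v 4.245 -2.827 -2.425
v 3.536 -2.194 -3.181
v 4.032 -2.934 -2.392
v 3.366 -2.358 -3.227
v 3.862 -3.097 -2.438
v 3.273 -2.545 -3.345
v 3.769 -3.285 -2.555
v 3.274 -2.72 -3.509
v 3.77 -3.46 -2.72
v 3.37 -2.848 -3.689
v 3.866 -3.587 -2.9
v 3.542 -2.902 -3.848
v 4.038 -3.642 -3.059
v 3.755 -2.873 -3.955
v 4.251 -3.613 -3.166
v -3.411 -2.118 2.441
v -3.53 -1.579 3.165
v -2.384 -1.007 1.783
v -2.503 -0.468 2.507
v -2.377 -2.712 3.053
v -2.496 -2.173 3.777
v -1.35 -1.601 2.395
v -1.469 -1.062 3.119
v 2.677 0.186 2.947
v 3.301 0.111 2.664
v 3.283 -1.066 4.613
v 3.339 0.33 2.815
v 3.275 0.528 2.987
v 3.121 0.673 3.152
v 2.899 0.745 3.287
v 2.643 0.731 3.37
v 2.392 0.634 3.388
v 2.185 0.47 3.34
v 2.053 0.262 3.231
v 2.015 0.042 3.08
v 2.079 -0.155 2.908
v 2.233 -0.301 2.743
v 2.455 -0.372 2.608
v 2.711 -0.358 2.525
v 2.962 -0.262 2.507
v 3.169 -0.097 2.555
f 2 1 4
f 2 4 3
f 4 1 5
f 4 5 3
f 5 1 6
f 5 6 3
f 6 1 7
f 6 7 3
f 7 1 8
f 7 8 3
f 8 1 9
f 8 9 3
f 9 1 10
f 9 10 3
f 10 1 11
f 10 11 3
f 11 1 12
f 11 12 3
f 12 1 13
f 12 13 3
f 13 1 2
f 13 2 3
f 14 25 19
f 14 19 15
f 14 15 21
f 14 21 24
f 14 24 25
f 15 19 23
f 19 25 18
f 25 24 16
f 24 21 20
f 21 15 22
f 17 23 18
f 17 18 16
f 17 16 20
f 17 20 22
f 17 22 23
f 18 23 19
f 16 18 25
f 20 16 24
f 22 20 21
f 23 22 15
f 27 26 30
f 27 30 28
f 28 30 31
f 28 31 29
f 30 26 32
f 30 32 31
f 31 32 33
f 31 33 29
f 32 26 34
f 32 34 33
f 33 34 35
f 33 35 29
f 34 26 36
f 34 36 35
f 35 36 37
f 35 37 29
f 36 26 38
f 36 38 37
f 37 38 39
f 37 39 29
f 38 26 40
f 38 40 39
f 39 40 41
f 39 41 29
f 40 26 42
f 40 42 41
f 41 42 43
f 41 43 29
f 42 26 44
f 42 44 43
f 43 44 45
f 43 45 29
f 44 26 46
f 44 46 45
f 45 46 47
f 45 47 29
f 46 26 48
f 46 48 47
f 47 48 49
f 47 49 29
f 48 26 50
f 48 50 49
f 49 50 51
f 49 51 29
f 50 26 52
f 50 52 51
f 51 52 53
f 51 53 29
f 52 26 54
f 52 54 53
f 53 54 55
f 53 55 29
f 54 26 27
f 54 27 55
f 55 27 28
f 55 28 29
f 57 59 56
f 60 57 56
f 56 59 58
f 58 60 56
f 57 63 59
f 61 57 60
f 61 63 57
f 59 63 58
f 62 60 58
f 58 63 62
f 62 61 60
f 63 61 62
f 65 64 67
f 65 67 66
f 67 64 68
f 67 68 66
f 68 64 69
f 68 69 66
f 69 64 70
f 69 70 66
f 70 64 71
f 70 71 66
f 71 64 72
f 71 72 66
f 72 64 73
f 72 73 66
f 73 64 74
f 73 74 66
f 74 64 75
f 74 75 66
f 75 64 76
f 75 76 66
f 76 64 77
f 76 77 66
f 77 64 78
f 77 78 66
f 78 64 79
f 78 79 66
f 79 64 80
f 79 80 66
f 80 64 81
f 80 81 66
f 81 64 65
f 81 65 66



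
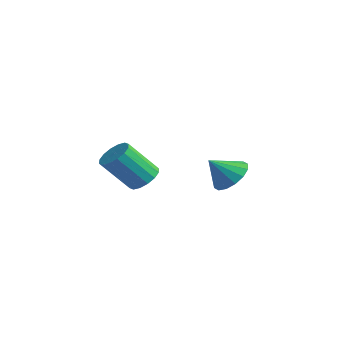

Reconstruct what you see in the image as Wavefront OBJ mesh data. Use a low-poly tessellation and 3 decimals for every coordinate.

v 0.522 2.838 0.969
v 0.928 3.471 1.702
v 0.158 1.842 2.031
v 0.407 3.618 1.661
v -0.084 3.557 1.436
v -0.412 3.303 1.085
v -0.49 2.924 0.703
v -0.297 2.522 0.393
v 0.115 2.204 0.237
v 0.637 2.057 0.277
v 1.128 2.118 0.502
v 1.456 2.372 0.853
v 1.534 2.751 1.235
v 1.341 3.153 1.545
v 0.436 -1.854 1.805
v 1.059 -1.527 2.265
v 0.546 -2.758 3.835
v -0.076 -3.086 3.375
v 0.713 -1.277 2.348
v 0.201 -2.508 3.918
v 0.294 -1.181 2.286
v -0.219 -2.412 3.857
v -0.088 -1.266 2.095
v -0.6 -2.497 3.666
v -0.329 -1.508 1.827
v -0.841 -2.739 3.397
v -0.365 -1.843 1.552
v -0.877 -3.075 3.122
v -0.186 -2.182 1.345
v -0.699 -3.413 2.915
v 0.159 -2.432 1.262
v -0.353 -3.663 2.832
v 0.579 -2.528 1.323
v 0.066 -3.759 2.894
v 0.96 -2.443 1.514
v 0.448 -3.674 3.085
v 1.201 -2.201 1.783
v 0.689 -3.432 3.353
v 1.237 -1.865 2.058
v 0.725 -3.097 3.628
f 2 1 4
f 2 4 3
f 4 1 5
f 4 5 3
f 5 1 6
f 5 6 3
f 6 1 7
f 6 7 3
f 7 1 8
f 7 8 3
f 8 1 9
f 8 9 3
f 9 1 10
f 9 10 3
f 10 1 11
f 10 11 3
f 11 1 12
f 11 12 3
f 12 1 13
f 12 13 3
f 13 1 14
f 13 14 3
f 14 1 2
f 14 2 3
f 16 15 19
f 16 19 17
f 17 19 20
f 17 20 18
f 19 15 21
f 19 21 20
f 20 21 22
f 20 22 18
f 21 15 23
f 21 23 22
f 22 23 24
f 22 24 18
f 23 15 25
f 23 25 24
f 24 25 26
f 24 26 18
f 25 15 27
f 25 27 26
f 26 27 28
f 26 28 18
f 27 15 29
f 27 29 28
f 28 29 30
f 28 30 18
f 29 15 31
f 29 31 30
f 30 31 32
f 30 32 18
f 31 15 33
f 31 33 32
f 32 33 34
f 32 34 18
f 33 15 35
f 33 35 34
f 34 35 36
f 34 36 18
f 35 15 37
f 35 37 36
f 36 37 38
f 36 38 18
f 37 15 39
f 37 39 38
f 38 39 40
f 38 40 18
f 39 15 16
f 39 16 40
f 40 16 17
f 40 17 18



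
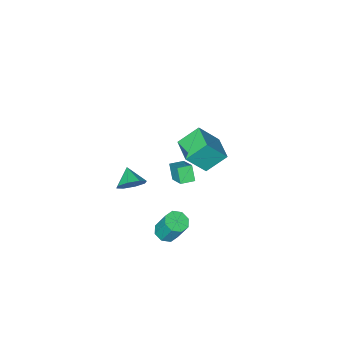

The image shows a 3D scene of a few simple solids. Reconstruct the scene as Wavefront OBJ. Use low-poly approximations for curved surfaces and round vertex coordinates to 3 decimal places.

v 1.946 1.15 -4.007
v 2.341 0.625 -3.712
v 2.149 1.366 -2.138
v 1.754 1.89 -2.433
v 2.647 1.053 -3.876
v 2.456 1.794 -2.302
v 2.542 1.538 -4.117
v 2.351 2.278 -2.543
v 2.088 1.795 -4.293
v 1.897 2.535 -2.719
v 1.551 1.674 -4.302
v 1.359 2.415 -2.728
v 1.244 1.246 -4.138
v 1.053 1.987 -2.564
v 1.349 0.762 -3.897
v 1.158 1.502 -2.323
v 1.803 0.505 -3.721
v 1.612 1.245 -2.147
v 2.014 -2.235 -2.692
v 2.442 -1.943 -1.968
v 1.686 -3.205 -2.108
v 1.793 -1.736 -1.989
v 1.274 -1.821 -2.421
v 1.188 -2.148 -3.013
v 1.586 -2.526 -3.416
v 2.235 -2.733 -3.396
v 2.754 -2.648 -2.963
v 2.84 -2.321 -2.372
v -1.283 1.416 2.903
v -0.206 1.053 4.311
v -0.814 2.861 2.917
v 0.263 2.498 4.325
v -0.163 1.062 1.955
v 0.914 0.699 3.363
v 0.306 2.507 1.969
v 1.383 2.144 3.377
v -2.199 -3.27 -3.979
v -1.873 -1.966 -2.988
v -2.005 -2.664 -4.839
v -1.679 -1.36 -3.848
v -1.361 -3.5 -3.952
v -1.035 -2.196 -2.961
v -1.167 -2.894 -4.812
v -0.841 -1.59 -3.821
f 2 1 5
f 2 5 3
f 3 5 6
f 3 6 4
f 5 1 7
f 5 7 6
f 6 7 8
f 6 8 4
f 7 1 9
f 7 9 8
f 8 9 10
f 8 10 4
f 9 1 11
f 9 11 10
f 10 11 12
f 10 12 4
f 11 1 13
f 11 13 12
f 12 13 14
f 12 14 4
f 13 1 15
f 13 15 14
f 14 15 16
f 14 16 4
f 15 1 17
f 15 17 16
f 16 17 18
f 16 18 4
f 17 1 2
f 17 2 18
f 18 2 3
f 18 3 4
f 20 19 22
f 20 22 21
f 22 19 23
f 22 23 21
f 23 19 24
f 23 24 21
f 24 19 25
f 24 25 21
f 25 19 26
f 25 26 21
f 26 19 27
f 26 27 21
f 27 19 28
f 27 28 21
f 28 19 20
f 28 20 21
f 30 32 29
f 33 30 29
f 29 32 31
f 31 33 29
f 30 36 32
f 34 30 33
f 34 36 30
f 32 36 31
f 35 33 31
f 31 36 35
f 35 34 33
f 36 34 35
f 38 40 37
f 41 38 37
f 37 40 39
f 39 41 37
f 38 44 40
f 42 38 41
f 42 44 38
f 40 44 39
f 43 41 39
f 39 44 43
f 43 42 41
f 44 42 43



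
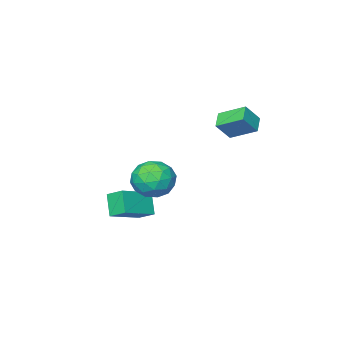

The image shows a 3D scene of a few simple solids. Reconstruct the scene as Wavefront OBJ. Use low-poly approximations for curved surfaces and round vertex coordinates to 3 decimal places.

v 3.579 3.717 0.804
v 4.552 2.968 0.563
v 2.528 2.832 -0.683
v 3.501 2.083 -0.924
v 2.856 1.947 0.139
v 3.505 2.494 1.058
v 3.575 3.306 -1.178
v 4.224 3.853 -0.259
v 4.549 2.714 -0.662
v 4.105 1.874 0.152
v 2.975 3.926 -0.272
v 2.531 3.086 0.542
v 4.157 3.42 0.814
v 2.923 2.38 -0.934
v 2.543 2.3 -0.309
v 3.115 1.86 -0.451
v 3.542 3.142 1.105
v 4.114 2.702 0.963
v 3.117 2.101 0.714
v 2.966 3.098 -1.083
v 3.538 2.658 -1.225
v 3.965 3.94 0.331
v 4.537 3.5 0.189
v 3.963 3.699 -0.834
v 4.728 2.831 -0.048
v 4.111 2.31 -0.922
v 4.154 3.029 -1.071
v 4.536 3.351 -0.531
v 4.467 2.337 0.431
v 3.849 1.817 -0.443
v 3.47 1.737 0.181
v 3.851 2.059 0.722
v 4.465 2.188 -0.289
v 3.231 3.983 0.323
v 2.613 3.463 -0.551
v 3.229 3.741 -0.842
v 3.61 4.063 -0.301
v 2.969 3.49 0.802
v 2.352 2.969 -0.072
v 2.544 2.449 0.411
v 2.926 2.771 0.951
v 2.615 3.612 0.169
v -1.061 2.397 3.207
v -1.761 3.75 3.963
v -1.919 2.524 2.186
v -2.619 3.877 2.941
v -0.361 3.043 2.699
v -1.061 4.396 3.454
v -1.219 3.17 1.677
v -1.919 4.523 2.433
v 1.453 -1.371 -3.518
v 1.163 -0.394 -2.963
v 1.861 -0.573 -4.708
v 1.572 0.403 -4.153
v 3.468 -1.223 -2.727
v 3.179 -0.247 -2.172
v 3.877 -0.426 -3.917
v 3.587 0.551 -3.362
f 1 38 17
f 38 12 41
f 17 41 6
f 38 41 17
f 1 17 13
f 17 6 18
f 13 18 2
f 17 18 13
f 1 13 22
f 13 2 23
f 22 23 8
f 13 23 22
f 1 22 34
f 22 8 37
f 34 37 11
f 22 37 34
f 1 34 38
f 34 11 42
f 38 42 12
f 34 42 38
f 2 18 29
f 18 6 32
f 29 32 10
f 18 32 29
f 6 41 19
f 41 12 40
f 19 40 5
f 41 40 19
f 12 42 39
f 42 11 35
f 39 35 3
f 42 35 39
f 11 37 36
f 37 8 24
f 36 24 7
f 37 24 36
f 8 23 28
f 23 2 25
f 28 25 9
f 23 25 28
f 4 30 16
f 30 10 31
f 16 31 5
f 30 31 16
f 4 16 14
f 16 5 15
f 14 15 3
f 16 15 14
f 4 14 21
f 14 3 20
f 21 20 7
f 14 20 21
f 4 21 26
f 21 7 27
f 26 27 9
f 21 27 26
f 4 26 30
f 26 9 33
f 30 33 10
f 26 33 30
f 5 31 19
f 31 10 32
f 19 32 6
f 31 32 19
f 3 15 39
f 15 5 40
f 39 40 12
f 15 40 39
f 7 20 36
f 20 3 35
f 36 35 11
f 20 35 36
f 9 27 28
f 27 7 24
f 28 24 8
f 27 24 28
f 10 33 29
f 33 9 25
f 29 25 2
f 33 25 29
f 44 46 43
f 47 44 43
f 43 46 45
f 45 47 43
f 44 50 46
f 48 44 47
f 48 50 44
f 46 50 45
f 49 47 45
f 45 50 49
f 49 48 47
f 50 48 49
f 52 54 51
f 55 52 51
f 51 54 53
f 53 55 51
f 52 58 54
f 56 52 55
f 56 58 52
f 54 58 53
f 57 55 53
f 53 58 57
f 57 56 55
f 58 56 57



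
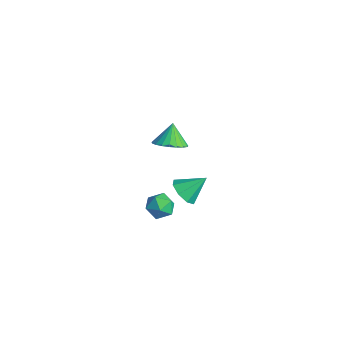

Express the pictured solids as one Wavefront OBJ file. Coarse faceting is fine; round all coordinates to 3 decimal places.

v -0.119 0.201 -3.864
v 0.672 0.364 -4.382
v 0.319 1.399 -2.816
v 0.101 0.769 -4.605
v -0.599 0.841 -4.395
v -1.018 0.539 -3.873
v -0.911 0.038 -3.346
v -0.34 -0.367 -3.122
v 0.36 -0.439 -3.332
v 0.779 -0.136 -3.854
v 1.332 -1.921 -1.616
v 1.877 -1.607 -2.25
v 1.723 -3.273 -1.95
v 2.268 -2.959 -2.584
v 2.459 -2.821 -1.722
v 2.218 -1.986 -1.516
v 1.382 -2.894 -2.684
v 1.141 -2.059 -2.478
v 1.909 -2.208 -2.911
v 2.574 -2.163 -2.316
v 1.026 -2.717 -1.884
v 1.691 -2.672 -1.289
v 2.065 -1.977 3.226
v 2.553 -1.161 3.09
v 1.515 -1.463 4.334
v 2.215 -1.09 2.889
v 1.851 -1.172 2.747
v 1.524 -1.394 2.688
v 1.291 -1.716 2.721
v 1.192 -2.083 2.842
v 1.243 -2.432 3.029
v 1.437 -2.702 3.25
v 1.739 -2.847 3.467
v 2.098 -2.841 3.642
v 2.451 -2.686 3.745
v 2.737 -2.408 3.759
v 2.907 -2.055 3.68
v 2.932 -1.689 3.522
v 2.806 -1.373 3.314
f 2 1 4
f 2 4 3
f 4 1 5
f 4 5 3
f 5 1 6
f 5 6 3
f 6 1 7
f 6 7 3
f 7 1 8
f 7 8 3
f 8 1 9
f 8 9 3
f 9 1 10
f 9 10 3
f 10 1 2
f 10 2 3
f 11 22 16
f 11 16 12
f 11 12 18
f 11 18 21
f 11 21 22
f 12 16 20
f 16 22 15
f 22 21 13
f 21 18 17
f 18 12 19
f 14 20 15
f 14 15 13
f 14 13 17
f 14 17 19
f 14 19 20
f 15 20 16
f 13 15 22
f 17 13 21
f 19 17 18
f 20 19 12
f 24 23 26
f 24 26 25
f 26 23 27
f 26 27 25
f 27 23 28
f 27 28 25
f 28 23 29
f 28 29 25
f 29 23 30
f 29 30 25
f 30 23 31
f 30 31 25
f 31 23 32
f 31 32 25
f 32 23 33
f 32 33 25
f 33 23 34
f 33 34 25
f 34 23 35
f 34 35 25
f 35 23 36
f 35 36 25
f 36 23 37
f 36 37 25
f 37 23 38
f 37 38 25
f 38 23 39
f 38 39 25
f 39 23 24
f 39 24 25



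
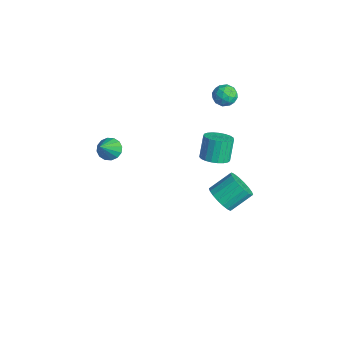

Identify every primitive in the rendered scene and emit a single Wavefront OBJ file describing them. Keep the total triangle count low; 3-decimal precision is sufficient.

v -1.482 0.873 0.576
v -0.889 1.253 0.664
v -1.305 1.647 1.753
v -1.898 1.267 1.664
v -1.066 1.446 0.527
v -1.481 1.84 1.616
v -1.315 1.54 0.398
v -1.73 1.934 1.487
v -1.592 1.518 0.3
v -2.007 1.912 1.389
v -1.851 1.385 0.25
v -2.266 1.779 1.338
v -2.046 1.163 0.256
v -2.461 1.558 1.344
v -2.143 0.891 0.317
v -2.558 1.286 1.406
v -2.127 0.616 0.423
v -2.542 1.011 1.512
v -1.998 0.386 0.555
v -2.414 0.78 1.644
v -1.781 0.239 0.691
v -2.196 0.633 1.78
v -1.512 0.202 0.807
v -1.927 0.597 1.896
v -1.238 0.281 0.883
v -1.653 0.676 1.972
v -1.006 0.463 0.906
v -1.421 0.857 1.994
v -0.857 0.715 0.872
v -1.272 1.109 1.96
v -0.815 0.995 0.786
v -1.23 1.389 1.875
v -3.567 2.752 3.361
v -3.09 2.344 3.23
v -4.07 2.436 2.51
v -3.593 2.028 2.379
v -3.973 1.924 2.884
v -3.662 2.119 3.41
v -3.498 2.661 2.33
v -3.187 2.856 2.856
v -3.046 2.288 2.592
v -3.341 1.833 2.935
v -3.819 2.947 2.805
v -4.114 2.492 3.148
v -3.284 2.576 3.37
v -3.876 2.204 2.37
v -4.099 2.143 2.667
v -3.819 1.904 2.59
v -3.621 2.443 3.476
v -3.34 2.204 3.399
v -3.86 1.957 3.196
v -3.82 2.576 2.341
v -3.539 2.337 2.264
v -3.341 2.876 3.15
v -3.061 2.637 3.073
v -3.3 2.823 2.544
v -2.978 2.303 2.918
v -3.274 2.118 2.418
v -3.218 2.489 2.389
v -3.035 2.604 2.698
v -3.151 2.036 3.12
v -3.447 1.85 2.62
v -3.67 1.789 2.917
v -3.488 1.903 3.226
v -3.126 2.003 2.745
v -3.713 2.93 3.12
v -4.009 2.744 2.62
v -3.672 2.877 2.514
v -3.49 2.991 2.823
v -3.886 2.662 3.322
v -4.182 2.477 2.822
v -4.125 2.176 3.042
v -3.942 2.291 3.351
v -4.034 2.777 2.995
v -3.279 -3.57 1.552
v -2.803 -3.683 1.188
v -2.601 -4.31 2.668
v -2.735 -3.409 1.329
v -2.812 -3.178 1.529
v -3.015 -3.052 1.736
v -3.289 -3.065 1.894
v -3.559 -3.213 1.96
v -3.755 -3.457 1.917
v -3.823 -3.731 1.776
v -3.745 -3.963 1.575
v -3.543 -4.089 1.369
v -3.269 -4.076 1.211
v -2.998 -3.927 1.145
v -2.165 1.546 -3.605
v -1.421 1.714 -3.876
v -1.391 2.823 -3.107
v -2.135 2.654 -2.835
v -1.633 1.884 -4.113
v -1.603 2.993 -3.344
v -1.95 1.987 -4.249
v -1.921 3.096 -3.48
v -2.31 2.002 -4.258
v -2.281 3.111 -3.488
v -2.642 1.927 -4.137
v -2.612 3.036 -3.367
v -2.878 1.777 -3.91
v -2.849 2.885 -3.141
v -2.974 1.58 -3.624
v -2.944 2.689 -2.854
v -2.909 1.377 -3.333
v -2.879 2.486 -2.564
v -2.697 1.207 -3.096
v -2.667 2.316 -2.327
v -2.379 1.104 -2.96
v -2.35 2.213 -2.191
v -2.019 1.089 -2.952
v -1.99 2.198 -2.182
v -1.688 1.164 -3.073
v -1.658 2.273 -2.303
v -1.451 1.315 -3.299
v -1.422 2.423 -2.53
v -1.356 1.511 -3.586
v -1.326 2.62 -2.816
f 2 1 5
f 2 5 3
f 3 5 6
f 3 6 4
f 5 1 7
f 5 7 6
f 6 7 8
f 6 8 4
f 7 1 9
f 7 9 8
f 8 9 10
f 8 10 4
f 9 1 11
f 9 11 10
f 10 11 12
f 10 12 4
f 11 1 13
f 11 13 12
f 12 13 14
f 12 14 4
f 13 1 15
f 13 15 14
f 14 15 16
f 14 16 4
f 15 1 17
f 15 17 16
f 16 17 18
f 16 18 4
f 17 1 19
f 17 19 18
f 18 19 20
f 18 20 4
f 19 1 21
f 19 21 20
f 20 21 22
f 20 22 4
f 21 1 23
f 21 23 22
f 22 23 24
f 22 24 4
f 23 1 25
f 23 25 24
f 24 25 26
f 24 26 4
f 25 1 27
f 25 27 26
f 26 27 28
f 26 28 4
f 27 1 29
f 27 29 28
f 28 29 30
f 28 30 4
f 29 1 31
f 29 31 30
f 30 31 32
f 30 32 4
f 31 1 2
f 31 2 32
f 32 2 3
f 32 3 4
f 33 70 49
f 70 44 73
f 49 73 38
f 70 73 49
f 33 49 45
f 49 38 50
f 45 50 34
f 49 50 45
f 33 45 54
f 45 34 55
f 54 55 40
f 45 55 54
f 33 54 66
f 54 40 69
f 66 69 43
f 54 69 66
f 33 66 70
f 66 43 74
f 70 74 44
f 66 74 70
f 34 50 61
f 50 38 64
f 61 64 42
f 50 64 61
f 38 73 51
f 73 44 72
f 51 72 37
f 73 72 51
f 44 74 71
f 74 43 67
f 71 67 35
f 74 67 71
f 43 69 68
f 69 40 56
f 68 56 39
f 69 56 68
f 40 55 60
f 55 34 57
f 60 57 41
f 55 57 60
f 36 62 48
f 62 42 63
f 48 63 37
f 62 63 48
f 36 48 46
f 48 37 47
f 46 47 35
f 48 47 46
f 36 46 53
f 46 35 52
f 53 52 39
f 46 52 53
f 36 53 58
f 53 39 59
f 58 59 41
f 53 59 58
f 36 58 62
f 58 41 65
f 62 65 42
f 58 65 62
f 37 63 51
f 63 42 64
f 51 64 38
f 63 64 51
f 35 47 71
f 47 37 72
f 71 72 44
f 47 72 71
f 39 52 68
f 52 35 67
f 68 67 43
f 52 67 68
f 41 59 60
f 59 39 56
f 60 56 40
f 59 56 60
f 42 65 61
f 65 41 57
f 61 57 34
f 65 57 61
f 76 75 78
f 76 78 77
f 78 75 79
f 78 79 77
f 79 75 80
f 79 80 77
f 80 75 81
f 80 81 77
f 81 75 82
f 81 82 77
f 82 75 83
f 82 83 77
f 83 75 84
f 83 84 77
f 84 75 85
f 84 85 77
f 85 75 86
f 85 86 77
f 86 75 87
f 86 87 77
f 87 75 88
f 87 88 77
f 88 75 76
f 88 76 77
f 90 89 93
f 90 93 91
f 91 93 94
f 91 94 92
f 93 89 95
f 93 95 94
f 94 95 96
f 94 96 92
f 95 89 97
f 95 97 96
f 96 97 98
f 96 98 92
f 97 89 99
f 97 99 98
f 98 99 100
f 98 100 92
f 99 89 101
f 99 101 100
f 100 101 102
f 100 102 92
f 101 89 103
f 101 103 102
f 102 103 104
f 102 104 92
f 103 89 105
f 103 105 104
f 104 105 106
f 104 106 92
f 105 89 107
f 105 107 106
f 106 107 108
f 106 108 92
f 107 89 109
f 107 109 108
f 108 109 110
f 108 110 92
f 109 89 111
f 109 111 110
f 110 111 112
f 110 112 92
f 111 89 113
f 111 113 112
f 112 113 114
f 112 114 92
f 113 89 115
f 113 115 114
f 114 115 116
f 114 116 92
f 115 89 117
f 115 117 116
f 116 117 118
f 116 118 92
f 117 89 90
f 117 90 118
f 118 90 91
f 118 91 92



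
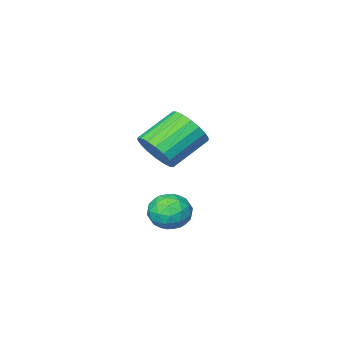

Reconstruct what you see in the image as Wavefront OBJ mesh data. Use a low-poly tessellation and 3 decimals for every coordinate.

v 0.26 -2.531 -1.536
v 0.655 -1.891 -0.892
v -0.965 -1.909 0.12
v -1.36 -2.549 -0.524
v 0.466 -1.626 -1.19
v -1.154 -1.645 -0.178
v 0.236 -1.541 -1.556
v -1.384 -1.56 -0.544
v 0.011 -1.652 -1.918
v -1.609 -1.671 -0.906
v -0.165 -1.937 -2.205
v -1.784 -1.955 -1.193
v -0.256 -2.339 -2.359
v -1.876 -2.358 -1.347
v -0.246 -2.78 -2.35
v -1.866 -2.798 -1.338
v -0.135 -3.171 -2.18
v -1.755 -3.189 -1.168
v 0.054 -3.435 -1.882
v -1.566 -3.454 -0.87
v 0.284 -3.52 -1.516
v -1.336 -3.539 -0.504
v 0.509 -3.409 -1.154
v -1.111 -3.428 -0.142
v 0.684 -3.125 -0.867
v -0.935 -3.143 0.145
v 0.776 -2.722 -0.713
v -0.844 -2.741 0.299
v 0.766 -2.282 -0.722
v -0.854 -2.3 0.29
v 1.639 1.962 -2.408
v 2.018 2.45 -1.792
v 2.862 1.29 -2.628
v 3.241 1.778 -2.012
v 2.642 1.184 -1.79
v 1.887 1.599 -1.654
v 2.993 2.141 -2.766
v 2.238 2.556 -2.63
v 2.855 2.561 -2.014
v 2.638 1.969 -1.41
v 2.242 1.771 -3.01
v 2.025 1.179 -2.406
v 1.721 2.265 -2.081
v 3.159 1.475 -2.339
v 2.807 1.125 -2.208
v 3.03 1.413 -1.846
v 1.644 1.764 -2
v 1.867 2.052 -1.638
v 2.234 1.307 -1.636
v 3.013 1.688 -2.782
v 3.236 1.976 -2.42
v 1.85 2.327 -2.574
v 2.073 2.615 -2.212
v 2.646 2.433 -2.784
v 2.436 2.617 -1.849
v 3.155 2.223 -1.978
v 3.009 2.436 -2.421
v 2.565 2.68 -2.342
v 2.309 2.27 -1.494
v 3.027 1.875 -1.623
v 2.675 1.525 -1.493
v 2.231 1.769 -1.413
v 2.801 2.335 -1.625
v 1.853 1.865 -2.797
v 2.571 1.47 -2.926
v 2.649 1.971 -3.007
v 2.205 2.215 -2.927
v 1.725 1.517 -2.442
v 2.444 1.123 -2.571
v 2.315 1.06 -2.078
v 1.871 1.304 -1.999
v 2.079 1.405 -2.795
f 2 1 5
f 2 5 3
f 3 5 6
f 3 6 4
f 5 1 7
f 5 7 6
f 6 7 8
f 6 8 4
f 7 1 9
f 7 9 8
f 8 9 10
f 8 10 4
f 9 1 11
f 9 11 10
f 10 11 12
f 10 12 4
f 11 1 13
f 11 13 12
f 12 13 14
f 12 14 4
f 13 1 15
f 13 15 14
f 14 15 16
f 14 16 4
f 15 1 17
f 15 17 16
f 16 17 18
f 16 18 4
f 17 1 19
f 17 19 18
f 18 19 20
f 18 20 4
f 19 1 21
f 19 21 20
f 20 21 22
f 20 22 4
f 21 1 23
f 21 23 22
f 22 23 24
f 22 24 4
f 23 1 25
f 23 25 24
f 24 25 26
f 24 26 4
f 25 1 27
f 25 27 26
f 26 27 28
f 26 28 4
f 27 1 29
f 27 29 28
f 28 29 30
f 28 30 4
f 29 1 2
f 29 2 30
f 30 2 3
f 30 3 4
f 31 68 47
f 68 42 71
f 47 71 36
f 68 71 47
f 31 47 43
f 47 36 48
f 43 48 32
f 47 48 43
f 31 43 52
f 43 32 53
f 52 53 38
f 43 53 52
f 31 52 64
f 52 38 67
f 64 67 41
f 52 67 64
f 31 64 68
f 64 41 72
f 68 72 42
f 64 72 68
f 32 48 59
f 48 36 62
f 59 62 40
f 48 62 59
f 36 71 49
f 71 42 70
f 49 70 35
f 71 70 49
f 42 72 69
f 72 41 65
f 69 65 33
f 72 65 69
f 41 67 66
f 67 38 54
f 66 54 37
f 67 54 66
f 38 53 58
f 53 32 55
f 58 55 39
f 53 55 58
f 34 60 46
f 60 40 61
f 46 61 35
f 60 61 46
f 34 46 44
f 46 35 45
f 44 45 33
f 46 45 44
f 34 44 51
f 44 33 50
f 51 50 37
f 44 50 51
f 34 51 56
f 51 37 57
f 56 57 39
f 51 57 56
f 34 56 60
f 56 39 63
f 60 63 40
f 56 63 60
f 35 61 49
f 61 40 62
f 49 62 36
f 61 62 49
f 33 45 69
f 45 35 70
f 69 70 42
f 45 70 69
f 37 50 66
f 50 33 65
f 66 65 41
f 50 65 66
f 39 57 58
f 57 37 54
f 58 54 38
f 57 54 58
f 40 63 59
f 63 39 55
f 59 55 32
f 63 55 59



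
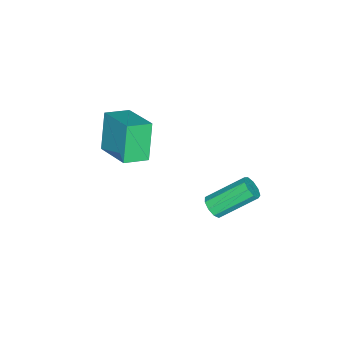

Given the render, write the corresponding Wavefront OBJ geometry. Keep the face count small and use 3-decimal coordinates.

v 3.041 1.905 0.238
v 3.357 2.348 -0.039
v 2.415 3.797 1.206
v 2.099 3.355 1.482
v 2.996 2.285 -0.238
v 2.054 3.734 1.007
v 2.656 2.044 -0.215
v 1.714 3.493 1.03
v 2.496 1.738 0.02
v 1.554 3.187 1.265
v 2.591 1.511 0.357
v 1.649 2.96 1.601
v 2.897 1.468 0.638
v 1.955 2.917 1.882
v 3.27 1.63 0.731
v 2.328 3.079 1.976
v 3.536 1.921 0.594
v 2.594 3.37 1.839
v 3.57 2.204 0.29
v 2.628 3.654 1.535
v 2.58 -2.517 2.37
v 1.721 -2.753 4.127
v 3.629 -0.89 3.101
v 2.771 -1.125 4.858
v 3.509 -3.275 2.722
v 2.651 -3.51 4.479
v 4.559 -1.647 3.453
v 3.7 -1.883 5.21
f 2 1 5
f 2 5 3
f 3 5 6
f 3 6 4
f 5 1 7
f 5 7 6
f 6 7 8
f 6 8 4
f 7 1 9
f 7 9 8
f 8 9 10
f 8 10 4
f 9 1 11
f 9 11 10
f 10 11 12
f 10 12 4
f 11 1 13
f 11 13 12
f 12 13 14
f 12 14 4
f 13 1 15
f 13 15 14
f 14 15 16
f 14 16 4
f 15 1 17
f 15 17 16
f 16 17 18
f 16 18 4
f 17 1 19
f 17 19 18
f 18 19 20
f 18 20 4
f 19 1 2
f 19 2 20
f 20 2 3
f 20 3 4
f 22 24 21
f 25 22 21
f 21 24 23
f 23 25 21
f 22 28 24
f 26 22 25
f 26 28 22
f 24 28 23
f 27 25 23
f 23 28 27
f 27 26 25
f 28 26 27



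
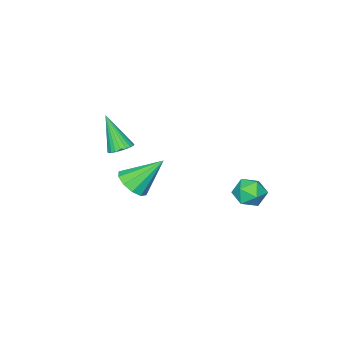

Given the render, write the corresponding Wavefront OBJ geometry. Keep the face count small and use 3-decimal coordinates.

v 3.693 -1.376 -0.185
v 4.345 -0.746 -0.111
v 2.627 -0.444 1.285
v 3.973 -0.567 -0.494
v 3.494 -0.697 -0.758
v 3.091 -1.087 -0.804
v 2.918 -1.587 -0.613
v 3.04 -2.006 -0.258
v 3.412 -2.184 0.124
v 3.891 -2.054 0.389
v 4.294 -1.664 0.434
v 4.467 -1.165 0.243
v -3.128 0.904 -3.257
v -2.528 0.815 -3.956
v -2.652 -0.395 -2.684
v -2.052 -0.484 -3.383
v -1.925 0.174 -2.745
v -2.219 0.977 -3.099
v -2.961 -0.557 -3.541
v -3.255 0.246 -3.895
v -2.426 -0.088 -4.132
v -1.785 0.364 -3.64
v -3.395 0.056 -3
v -2.754 0.508 -2.508
v 2.558 -3.264 0.719
v 3.06 -3.639 0.513
v 2.502 -4.316 2.501
v 3.186 -3.447 0.63
v 3.215 -3.227 0.761
v 3.145 -3.013 0.885
v 2.985 -2.837 0.984
v 2.76 -2.726 1.043
v 2.504 -2.697 1.052
v 2.257 -2.754 1.011
v 2.055 -2.889 0.925
v 1.93 -3.081 0.807
v 1.9 -3.301 0.677
v 1.97 -3.515 0.553
v 2.13 -3.691 0.454
v 2.355 -3.802 0.395
v 2.611 -3.831 0.386
v 2.858 -3.774 0.427
f 2 1 4
f 2 4 3
f 4 1 5
f 4 5 3
f 5 1 6
f 5 6 3
f 6 1 7
f 6 7 3
f 7 1 8
f 7 8 3
f 8 1 9
f 8 9 3
f 9 1 10
f 9 10 3
f 10 1 11
f 10 11 3
f 11 1 12
f 11 12 3
f 12 1 2
f 12 2 3
f 13 24 18
f 13 18 14
f 13 14 20
f 13 20 23
f 13 23 24
f 14 18 22
f 18 24 17
f 24 23 15
f 23 20 19
f 20 14 21
f 16 22 17
f 16 17 15
f 16 15 19
f 16 19 21
f 16 21 22
f 17 22 18
f 15 17 24
f 19 15 23
f 21 19 20
f 22 21 14
f 26 25 28
f 26 28 27
f 28 25 29
f 28 29 27
f 29 25 30
f 29 30 27
f 30 25 31
f 30 31 27
f 31 25 32
f 31 32 27
f 32 25 33
f 32 33 27
f 33 25 34
f 33 34 27
f 34 25 35
f 34 35 27
f 35 25 36
f 35 36 27
f 36 25 37
f 36 37 27
f 37 25 38
f 37 38 27
f 38 25 39
f 38 39 27
f 39 25 40
f 39 40 27
f 40 25 41
f 40 41 27
f 41 25 42
f 41 42 27
f 42 25 26
f 42 26 27

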